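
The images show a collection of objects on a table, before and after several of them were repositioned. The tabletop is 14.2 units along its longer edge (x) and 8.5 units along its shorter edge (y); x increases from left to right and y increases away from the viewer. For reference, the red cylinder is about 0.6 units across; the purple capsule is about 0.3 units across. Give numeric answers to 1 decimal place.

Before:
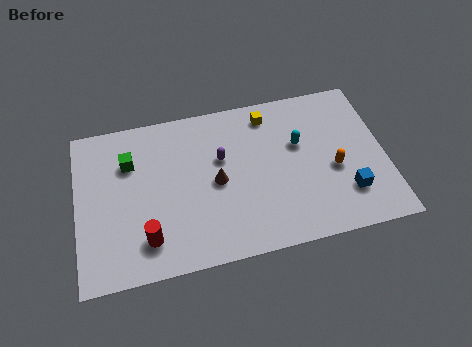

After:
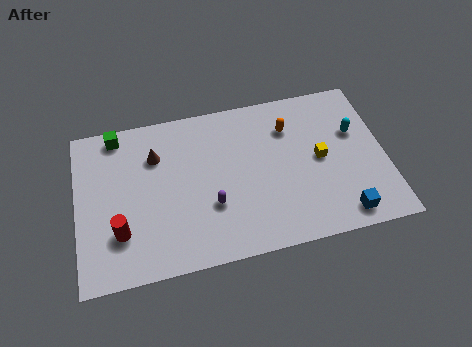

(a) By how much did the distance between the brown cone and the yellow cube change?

+3.7

Before: roughly 4.0 units apart; after: 7.7. That's 3.7 units further apart.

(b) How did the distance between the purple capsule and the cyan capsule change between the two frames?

+3.6

Before: roughly 3.6 units apart; after: 7.2. That's 3.6 units further apart.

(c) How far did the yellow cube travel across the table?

3.6

The yellow cube moved from about (9.0, 7.2) to (11.2, 4.3), a distance of √(2.2² + 2.9²) ≈ 3.6.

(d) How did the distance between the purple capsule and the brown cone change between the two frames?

+2.8

The distance was about 1.2 in the first image and 4.0 in the second, so they moved 2.8 units further apart.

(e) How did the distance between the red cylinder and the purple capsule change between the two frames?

-0.8

Before: roughly 5.0 units apart; after: 4.2. That's 0.8 units closer together.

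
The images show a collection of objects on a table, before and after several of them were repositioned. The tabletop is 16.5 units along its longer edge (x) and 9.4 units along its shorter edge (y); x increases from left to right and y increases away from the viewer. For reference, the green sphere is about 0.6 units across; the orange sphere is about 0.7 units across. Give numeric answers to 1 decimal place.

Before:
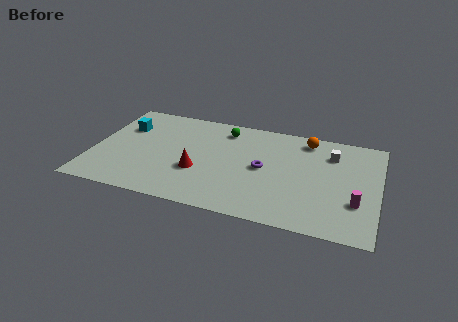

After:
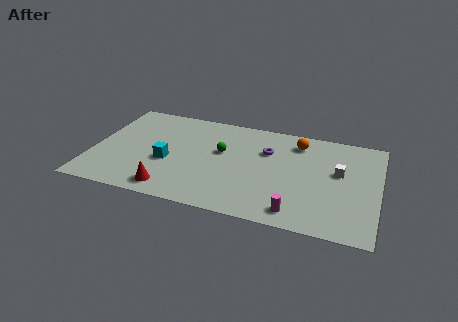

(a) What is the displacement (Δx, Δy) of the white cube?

(0.5, -1.6)

The white cube started near (13.7, 7.1) and ended near (14.2, 5.5).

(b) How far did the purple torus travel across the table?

1.7

The purple torus was near (9.9, 4.7) before and (10.0, 6.4) after, so it travelled √(0.1² + 1.7²) ≈ 1.7 units.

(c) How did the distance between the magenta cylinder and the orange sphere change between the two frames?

+0.4

Before: roughly 6.0 units apart; after: 6.4. That's 0.4 units further apart.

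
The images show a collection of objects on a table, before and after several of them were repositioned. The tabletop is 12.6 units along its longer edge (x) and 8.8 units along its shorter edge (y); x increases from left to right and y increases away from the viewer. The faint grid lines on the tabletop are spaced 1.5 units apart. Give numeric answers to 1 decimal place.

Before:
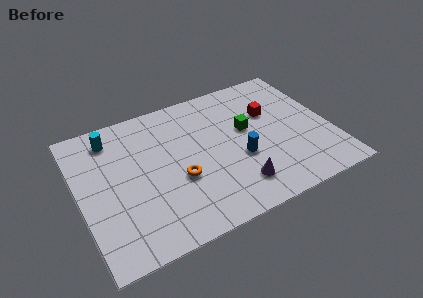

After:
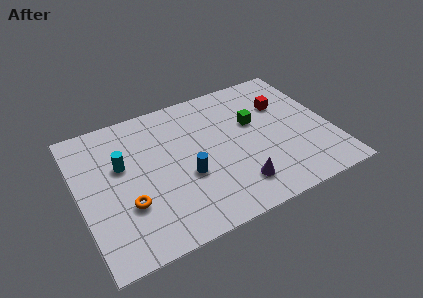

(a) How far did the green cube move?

0.5

From (8.5, 5.1) to (8.9, 5.4), the green cube covered √(0.4² + 0.3²) ≈ 0.5 units.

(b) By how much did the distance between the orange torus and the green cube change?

+3.1

Before: roughly 4.1 units apart; after: 7.2. That's 3.1 units further apart.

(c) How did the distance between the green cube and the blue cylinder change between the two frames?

+2.4

The distance was about 1.8 in the first image and 4.2 in the second, so they moved 2.4 units further apart.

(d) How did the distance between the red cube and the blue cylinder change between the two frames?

+2.9

Before: roughly 3.0 units apart; after: 5.9. That's 2.9 units further apart.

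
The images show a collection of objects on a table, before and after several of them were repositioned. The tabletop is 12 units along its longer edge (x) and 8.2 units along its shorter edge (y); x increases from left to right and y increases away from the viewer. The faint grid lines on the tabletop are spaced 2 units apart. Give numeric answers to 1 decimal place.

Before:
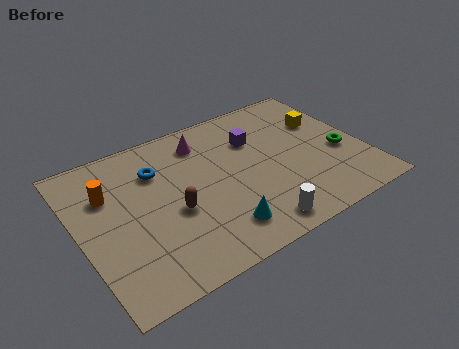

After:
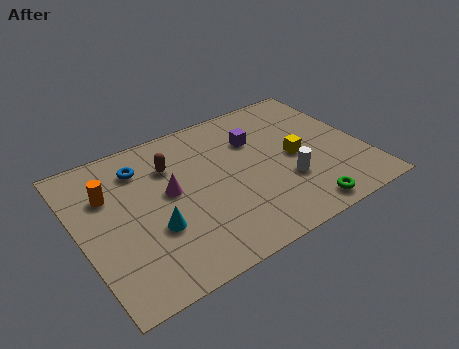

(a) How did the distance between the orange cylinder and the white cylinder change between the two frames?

+0.6

The distance was about 7.1 in the first image and 7.7 in the second, so they moved 0.6 units further apart.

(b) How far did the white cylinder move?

2.4

From (6.8, 1.0) to (8.5, 2.7), the white cylinder covered √(1.7² + 1.7²) ≈ 2.4 units.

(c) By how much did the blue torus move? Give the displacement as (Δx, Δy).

(-0.6, 0.5)

The blue torus was at about (3.5, 5.9) and moved to about (2.9, 6.4).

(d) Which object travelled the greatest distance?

the green torus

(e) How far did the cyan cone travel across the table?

2.8

The cyan cone was near (5.4, 1.6) before and (2.9, 2.9) after, so it travelled √(2.5² + 1.3²) ≈ 2.8 units.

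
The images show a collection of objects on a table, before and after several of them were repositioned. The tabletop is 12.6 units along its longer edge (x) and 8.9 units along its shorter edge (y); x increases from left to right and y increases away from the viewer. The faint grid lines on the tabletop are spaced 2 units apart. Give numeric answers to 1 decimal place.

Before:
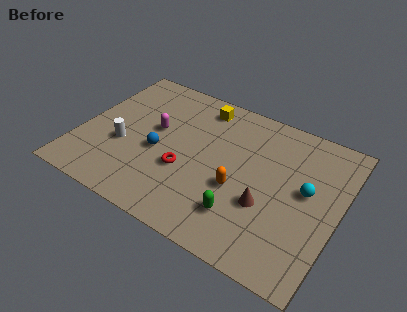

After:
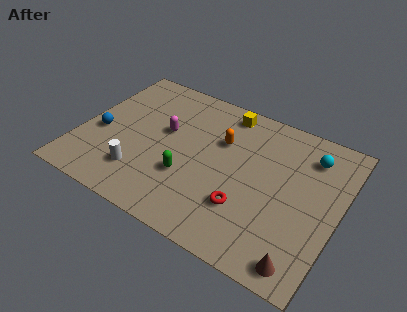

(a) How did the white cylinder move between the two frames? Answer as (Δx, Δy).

(1.1, -1.3)

The white cylinder started near (2.2, 3.4) and ended near (3.3, 2.1).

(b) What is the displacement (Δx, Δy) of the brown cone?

(2.1, -2.2)

The brown cone started near (9.3, 3.2) and ended near (11.4, 1.0).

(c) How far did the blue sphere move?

2.9

The blue sphere moved from about (3.9, 3.8) to (1.0, 3.7), a distance of √(2.9² + 0.1²) ≈ 2.9.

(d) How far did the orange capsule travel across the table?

2.7

The orange capsule moved from about (7.9, 3.5) to (6.7, 5.9), a distance of √(1.2² + 2.4²) ≈ 2.7.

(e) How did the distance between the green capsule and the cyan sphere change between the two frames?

+2.8

The distance was about 3.9 in the first image and 6.7 in the second, so they moved 2.8 units further apart.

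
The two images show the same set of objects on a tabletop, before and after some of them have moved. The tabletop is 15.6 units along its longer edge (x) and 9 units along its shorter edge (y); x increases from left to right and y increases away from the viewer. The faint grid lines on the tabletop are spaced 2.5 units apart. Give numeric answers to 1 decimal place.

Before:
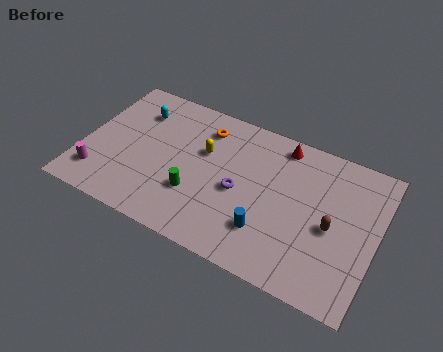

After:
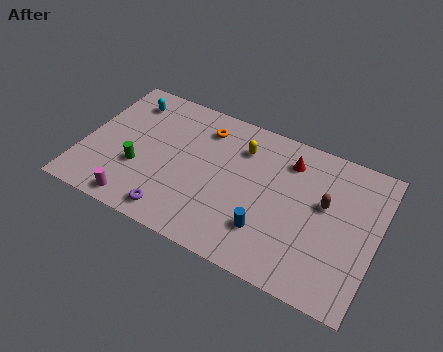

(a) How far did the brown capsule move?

1.3

The brown capsule was near (13.3, 4.1) before and (12.8, 5.3) after, so it travelled √(0.5² + 1.2²) ≈ 1.3 units.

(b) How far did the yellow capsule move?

2.2

The yellow capsule moved from about (6.3, 5.7) to (8.2, 6.8), a distance of √(1.9² + 1.1²) ≈ 2.2.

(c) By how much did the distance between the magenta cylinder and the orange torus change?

-0.5

Before: roughly 7.3 units apart; after: 6.8. That's 0.5 units closer together.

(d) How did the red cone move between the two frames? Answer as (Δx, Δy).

(0.5, -0.8)

From the two frames, the red cone sits at roughly (10.2, 7.9) before and (10.7, 7.1) after.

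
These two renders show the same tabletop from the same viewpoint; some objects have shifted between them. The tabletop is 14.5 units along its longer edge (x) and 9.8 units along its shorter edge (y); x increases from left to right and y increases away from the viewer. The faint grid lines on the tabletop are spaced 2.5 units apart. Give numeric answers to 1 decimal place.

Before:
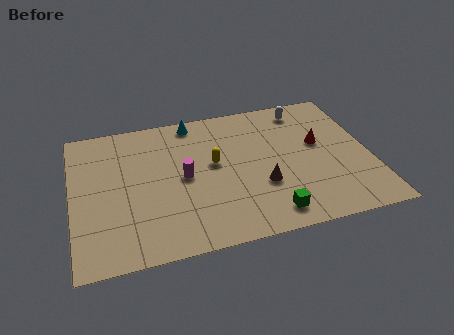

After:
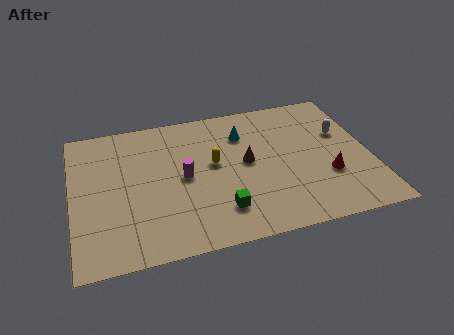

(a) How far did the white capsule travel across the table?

2.8

From (11.6, 8.4) to (13.3, 6.2), the white capsule covered √(1.7² + 2.2²) ≈ 2.8 units.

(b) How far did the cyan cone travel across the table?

2.8

From (6.1, 8.8) to (8.5, 7.3), the cyan cone covered √(2.4² + 1.5²) ≈ 2.8 units.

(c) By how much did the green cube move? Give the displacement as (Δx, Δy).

(-2.3, 0.8)

The green cube started near (9.3, 1.4) and ended near (7.0, 2.2).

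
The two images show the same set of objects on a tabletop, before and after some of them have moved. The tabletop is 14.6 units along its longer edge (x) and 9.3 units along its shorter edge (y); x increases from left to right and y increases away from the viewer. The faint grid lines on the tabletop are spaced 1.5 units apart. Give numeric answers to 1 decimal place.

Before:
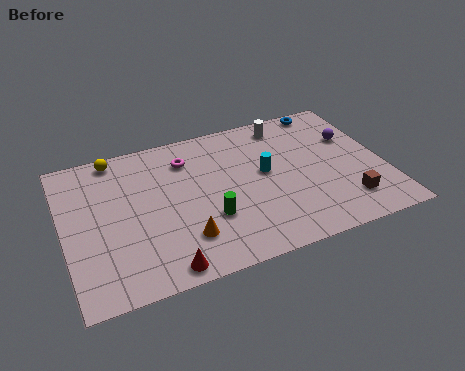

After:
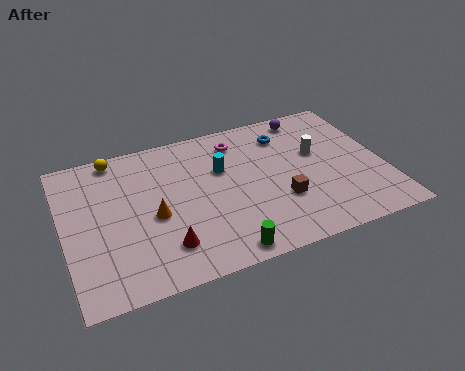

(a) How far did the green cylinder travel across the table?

2.2

The green cylinder was near (6.4, 3.1) before and (6.8, 0.9) after, so it travelled √(0.4² + 2.2²) ≈ 2.2 units.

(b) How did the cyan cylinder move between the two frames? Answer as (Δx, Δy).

(-1.9, 0.9)

The cyan cylinder was at about (9.2, 5.1) and moved to about (7.3, 6.0).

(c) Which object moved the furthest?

the brown cube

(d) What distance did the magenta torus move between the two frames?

2.4

The magenta torus moved from about (5.8, 7.2) to (8.2, 7.6), a distance of √(2.4² + 0.4²) ≈ 2.4.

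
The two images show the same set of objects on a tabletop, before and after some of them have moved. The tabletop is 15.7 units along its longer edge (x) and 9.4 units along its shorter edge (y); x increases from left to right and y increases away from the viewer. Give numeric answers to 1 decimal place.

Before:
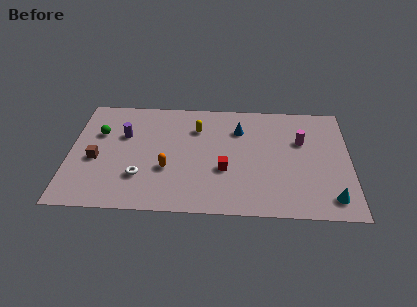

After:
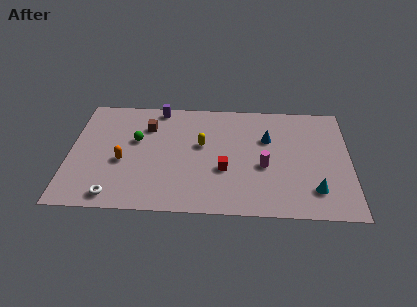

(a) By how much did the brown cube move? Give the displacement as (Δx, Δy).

(2.8, 2.9)

From the two frames, the brown cube sits at roughly (1.5, 4.0) before and (4.3, 6.9) after.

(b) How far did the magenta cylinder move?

3.0

From (13.0, 6.1) to (10.9, 3.9), the magenta cylinder covered √(2.1² + 2.2²) ≈ 3.0 units.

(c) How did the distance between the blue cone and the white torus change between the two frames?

+3.0

Before: roughly 6.9 units apart; after: 9.9. That's 3.0 units further apart.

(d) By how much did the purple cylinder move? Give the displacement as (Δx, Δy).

(1.9, 2.4)

The purple cylinder was at about (3.0, 6.1) and moved to about (4.9, 8.5).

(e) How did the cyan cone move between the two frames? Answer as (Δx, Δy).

(-0.9, 0.6)

The cyan cone was at about (14.6, 1.5) and moved to about (13.7, 2.1).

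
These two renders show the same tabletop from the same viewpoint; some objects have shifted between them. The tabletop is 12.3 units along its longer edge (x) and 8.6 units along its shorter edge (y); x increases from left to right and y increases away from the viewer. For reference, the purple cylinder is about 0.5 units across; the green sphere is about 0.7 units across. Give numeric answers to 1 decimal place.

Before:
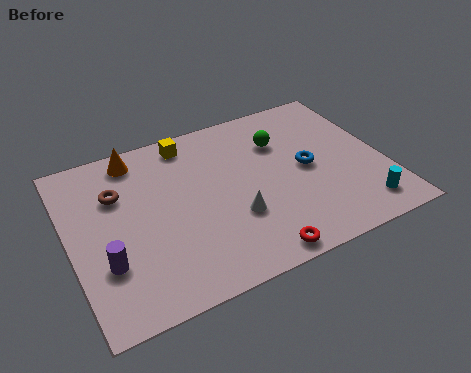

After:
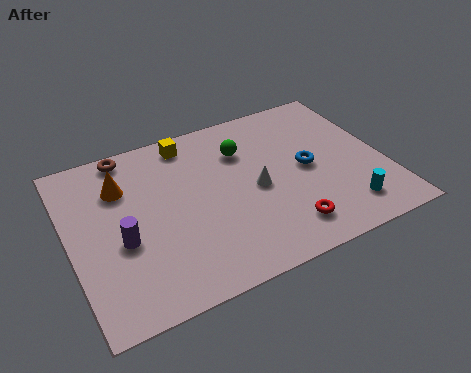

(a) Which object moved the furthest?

the brown torus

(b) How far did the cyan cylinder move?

0.6

The cyan cylinder moved from about (11.0, 1.4) to (10.4, 1.6), a distance of √(0.6² + 0.2²) ≈ 0.6.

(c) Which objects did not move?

the yellow cube and the blue torus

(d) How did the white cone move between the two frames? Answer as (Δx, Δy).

(1.0, 1.1)

From the two frames, the white cone sits at roughly (6.2, 2.9) before and (7.2, 4.0) after.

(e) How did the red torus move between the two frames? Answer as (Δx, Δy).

(1.3, 0.8)

The red torus started near (6.7, 0.8) and ended near (8.0, 1.6).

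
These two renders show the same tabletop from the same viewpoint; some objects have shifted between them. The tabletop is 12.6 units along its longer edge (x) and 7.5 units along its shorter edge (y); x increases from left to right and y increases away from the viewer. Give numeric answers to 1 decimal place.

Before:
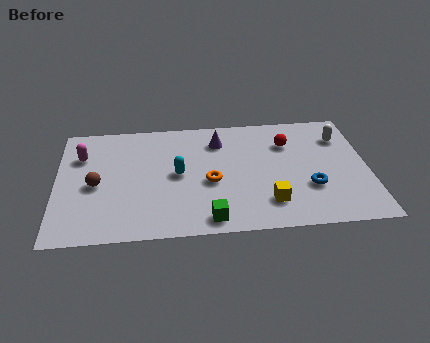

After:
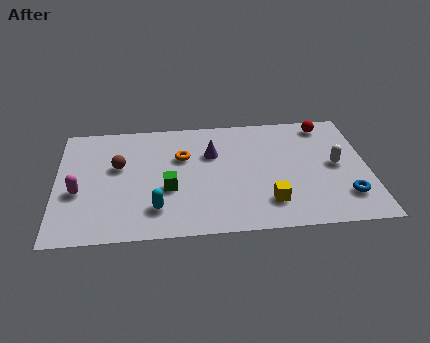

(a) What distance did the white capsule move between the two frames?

1.8

The white capsule was near (11.6, 5.6) before and (11.3, 3.8) after, so it travelled √(0.3² + 1.8²) ≈ 1.8 units.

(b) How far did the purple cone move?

0.9

From (6.6, 5.8) to (6.3, 5.0), the purple cone covered √(0.3² + 0.8²) ≈ 0.9 units.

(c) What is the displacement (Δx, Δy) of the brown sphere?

(0.9, 1.1)

The brown sphere started near (1.6, 3.4) and ended near (2.5, 4.5).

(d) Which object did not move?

the yellow cube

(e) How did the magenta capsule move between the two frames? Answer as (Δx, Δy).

(-0.1, -2.3)

The magenta capsule started near (1.0, 5.3) and ended near (0.9, 3.0).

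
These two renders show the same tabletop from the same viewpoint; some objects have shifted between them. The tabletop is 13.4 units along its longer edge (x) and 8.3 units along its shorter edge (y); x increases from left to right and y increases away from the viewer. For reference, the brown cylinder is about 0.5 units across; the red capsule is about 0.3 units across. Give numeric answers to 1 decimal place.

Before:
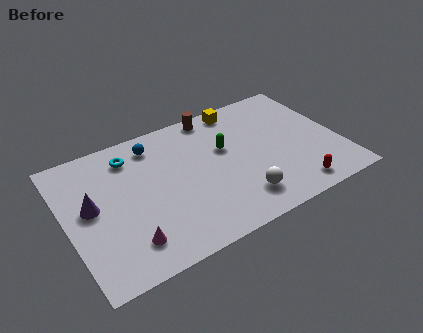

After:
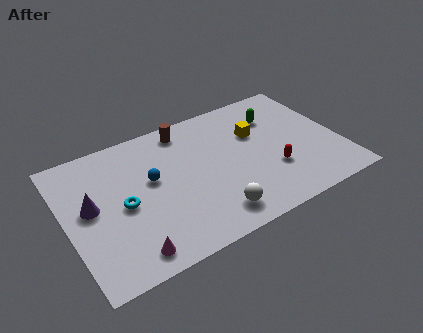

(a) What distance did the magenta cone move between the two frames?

0.6

The magenta cone moved from about (2.6, 1.7) to (2.6, 1.1), a distance of √(0.0² + 0.6²) ≈ 0.6.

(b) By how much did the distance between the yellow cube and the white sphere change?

-0.9

Before: roughly 5.8 units apart; after: 4.9. That's 0.9 units closer together.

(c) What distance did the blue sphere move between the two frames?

2.1

From (4.6, 6.9) to (4.2, 4.8), the blue sphere covered √(0.4² + 2.1²) ≈ 2.1 units.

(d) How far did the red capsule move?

1.8

The red capsule was near (10.7, 1.1) before and (9.9, 2.7) after, so it travelled √(0.8² + 1.6²) ≈ 1.8 units.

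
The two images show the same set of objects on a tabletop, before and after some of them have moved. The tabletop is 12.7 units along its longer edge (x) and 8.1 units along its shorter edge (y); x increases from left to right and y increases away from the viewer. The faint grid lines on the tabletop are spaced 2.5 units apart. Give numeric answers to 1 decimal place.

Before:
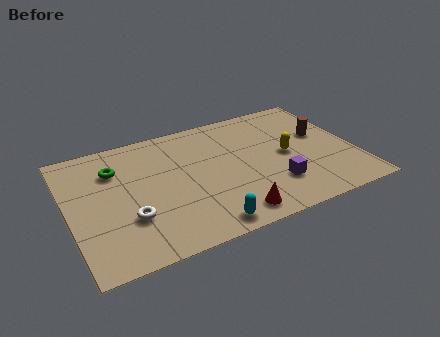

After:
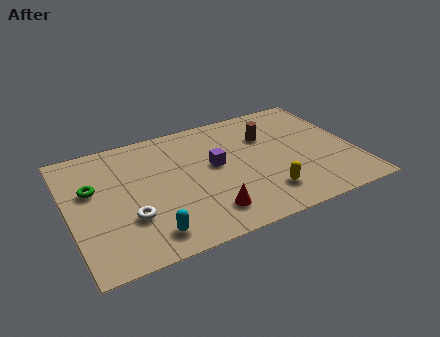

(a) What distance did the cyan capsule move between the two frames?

2.4

The cyan capsule moved from about (5.6, 0.9) to (3.2, 1.3), a distance of √(2.4² + 0.4²) ≈ 2.4.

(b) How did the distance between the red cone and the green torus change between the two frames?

-0.8

They were about 6.6 units apart before and 5.8 after — 0.8 units closer together.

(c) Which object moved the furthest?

the purple cube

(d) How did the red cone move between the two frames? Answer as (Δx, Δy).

(-1.0, 0.5)

The red cone was at about (6.8, 1.1) and moved to about (5.8, 1.6).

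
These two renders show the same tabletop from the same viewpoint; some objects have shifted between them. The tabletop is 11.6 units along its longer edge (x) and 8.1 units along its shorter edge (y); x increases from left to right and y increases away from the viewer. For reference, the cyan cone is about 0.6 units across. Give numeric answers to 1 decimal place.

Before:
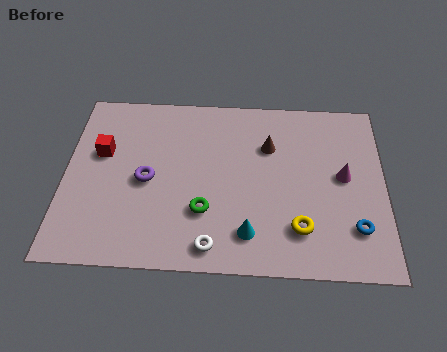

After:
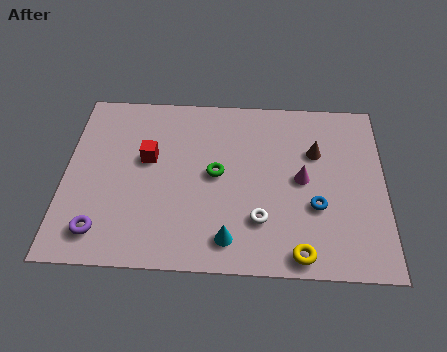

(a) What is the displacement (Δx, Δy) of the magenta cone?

(-1.5, -0.2)

The magenta cone was at about (10.1, 4.3) and moved to about (8.6, 4.1).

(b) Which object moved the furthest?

the purple torus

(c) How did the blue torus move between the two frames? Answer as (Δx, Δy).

(-1.4, 0.9)

The blue torus started near (10.5, 2.0) and ended near (9.1, 2.9).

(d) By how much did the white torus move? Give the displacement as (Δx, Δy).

(1.7, 1.2)

The white torus was at about (5.4, 1.0) and moved to about (7.1, 2.2).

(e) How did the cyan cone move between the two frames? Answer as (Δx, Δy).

(-0.7, -0.3)

From the two frames, the cyan cone sits at roughly (6.7, 1.6) before and (6.0, 1.3) after.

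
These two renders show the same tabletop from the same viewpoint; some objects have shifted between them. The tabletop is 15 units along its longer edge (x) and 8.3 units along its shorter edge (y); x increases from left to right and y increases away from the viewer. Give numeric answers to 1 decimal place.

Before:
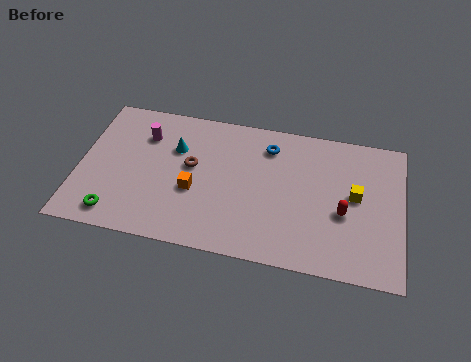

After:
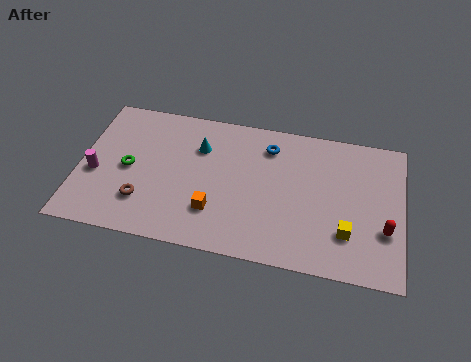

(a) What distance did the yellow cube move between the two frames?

2.2

The yellow cube moved from about (12.8, 4.5) to (12.5, 2.3), a distance of √(0.3² + 2.2²) ≈ 2.2.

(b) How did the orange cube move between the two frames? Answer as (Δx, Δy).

(1.0, -1.0)

The orange cube was at about (5.4, 3.3) and moved to about (6.4, 2.3).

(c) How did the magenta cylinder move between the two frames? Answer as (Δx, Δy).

(-2.1, -2.7)

The magenta cylinder was at about (2.9, 6.1) and moved to about (0.8, 3.4).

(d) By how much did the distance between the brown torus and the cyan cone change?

+3.2

They were about 1.2 units apart before and 4.4 after — 3.2 units further apart.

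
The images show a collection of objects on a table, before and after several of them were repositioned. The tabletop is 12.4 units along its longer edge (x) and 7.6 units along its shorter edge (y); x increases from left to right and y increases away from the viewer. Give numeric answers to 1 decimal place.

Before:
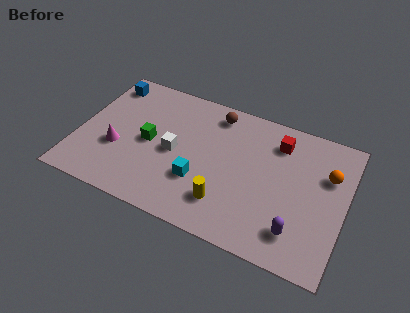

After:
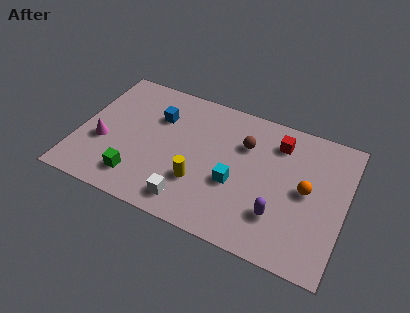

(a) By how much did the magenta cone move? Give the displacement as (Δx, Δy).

(-0.7, 0.1)

The magenta cone started near (1.9, 2.8) and ended near (1.2, 2.9).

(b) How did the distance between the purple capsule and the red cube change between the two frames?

-0.7

The distance was about 4.6 in the first image and 3.9 in the second, so they moved 0.7 units closer together.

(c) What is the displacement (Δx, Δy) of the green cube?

(-0.3, -2.2)

From the two frames, the green cube sits at roughly (3.3, 3.7) before and (3.0, 1.5) after.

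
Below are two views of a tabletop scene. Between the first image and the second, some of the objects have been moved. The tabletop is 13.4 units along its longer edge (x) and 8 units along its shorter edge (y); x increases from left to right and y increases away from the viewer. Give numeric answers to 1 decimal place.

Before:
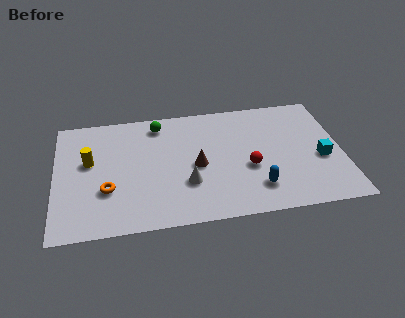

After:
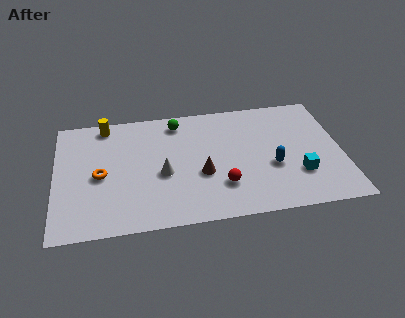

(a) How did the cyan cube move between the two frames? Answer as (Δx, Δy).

(-1.1, -0.9)

The cyan cube started near (12.4, 3.3) and ended near (11.3, 2.4).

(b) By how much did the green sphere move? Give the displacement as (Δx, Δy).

(0.9, 0.0)

From the two frames, the green sphere sits at roughly (4.9, 6.8) before and (5.8, 6.8) after.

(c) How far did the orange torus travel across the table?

1.0

The orange torus was near (2.4, 2.7) before and (2.1, 3.7) after, so it travelled √(0.3² + 1.0²) ≈ 1.0 units.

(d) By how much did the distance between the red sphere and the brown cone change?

-1.2

The distance was about 2.5 in the first image and 1.3 in the second, so they moved 1.2 units closer together.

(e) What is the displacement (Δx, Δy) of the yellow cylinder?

(0.8, 2.4)

The yellow cylinder started near (1.6, 4.7) and ended near (2.4, 7.1).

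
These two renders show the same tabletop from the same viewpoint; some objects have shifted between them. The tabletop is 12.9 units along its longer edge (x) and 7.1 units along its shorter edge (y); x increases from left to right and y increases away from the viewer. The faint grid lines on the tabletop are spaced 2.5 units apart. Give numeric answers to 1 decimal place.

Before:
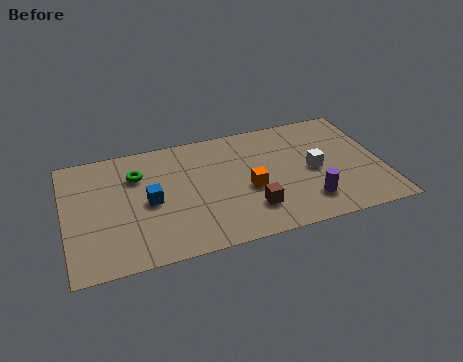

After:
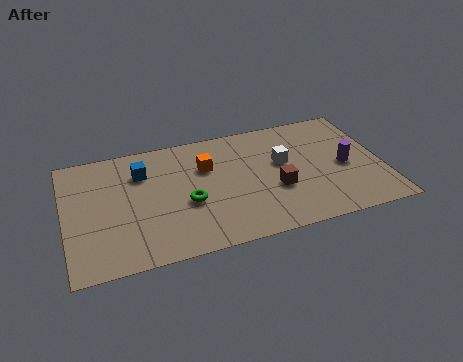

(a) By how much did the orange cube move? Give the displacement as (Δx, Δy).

(-1.6, 1.8)

From the two frames, the orange cube sits at roughly (7.4, 3.0) before and (5.8, 4.8) after.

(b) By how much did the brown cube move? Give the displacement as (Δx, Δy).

(1.1, 0.9)

The brown cube started near (7.4, 1.8) and ended near (8.5, 2.7).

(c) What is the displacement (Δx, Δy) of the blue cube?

(-0.2, 1.8)

The blue cube was at about (3.4, 3.4) and moved to about (3.2, 5.2).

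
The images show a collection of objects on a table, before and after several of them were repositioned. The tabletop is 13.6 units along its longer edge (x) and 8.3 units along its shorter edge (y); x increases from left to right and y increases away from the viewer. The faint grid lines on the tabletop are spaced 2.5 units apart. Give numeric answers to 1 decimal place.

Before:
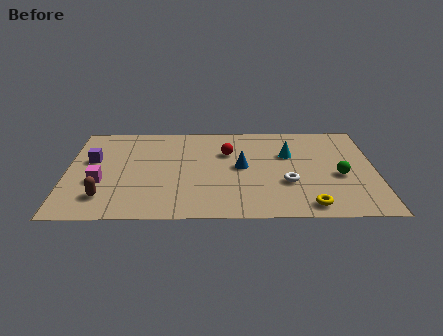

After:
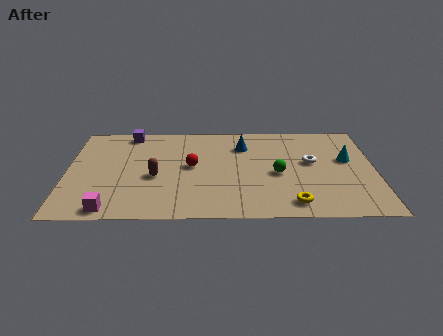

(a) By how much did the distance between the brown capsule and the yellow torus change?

-2.5

Before: roughly 8.9 units apart; after: 6.4. That's 2.5 units closer together.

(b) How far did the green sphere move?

2.7

The green sphere moved from about (12.0, 3.5) to (9.3, 3.7), a distance of √(2.7² + 0.2²) ≈ 2.7.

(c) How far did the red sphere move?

2.0

The red sphere was near (7.1, 5.6) before and (5.5, 4.4) after, so it travelled √(1.6² + 1.2²) ≈ 2.0 units.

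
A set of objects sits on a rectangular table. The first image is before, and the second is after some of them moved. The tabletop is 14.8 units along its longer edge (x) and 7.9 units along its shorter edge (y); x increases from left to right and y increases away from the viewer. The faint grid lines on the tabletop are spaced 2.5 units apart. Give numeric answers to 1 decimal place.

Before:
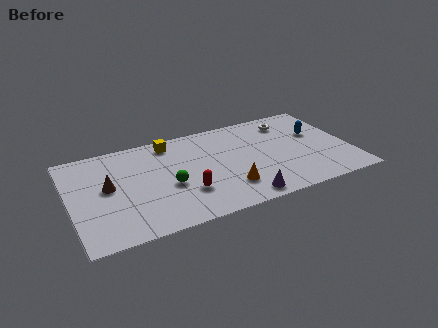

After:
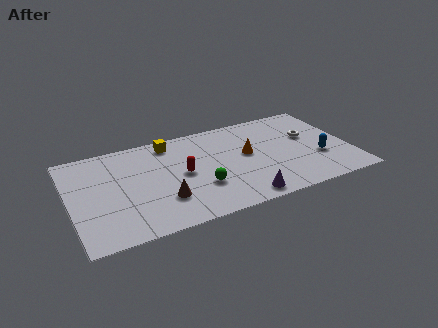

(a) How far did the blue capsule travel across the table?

2.1

From (13.2, 4.9) to (13.1, 2.8), the blue capsule covered √(0.1² + 2.1²) ≈ 2.1 units.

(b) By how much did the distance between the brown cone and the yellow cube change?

+0.3

Before: roughly 4.3 units apart; after: 4.6. That's 0.3 units further apart.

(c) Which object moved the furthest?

the brown cone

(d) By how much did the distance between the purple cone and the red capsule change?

+1.0

They were about 3.2 units apart before and 4.2 after — 1.0 units further apart.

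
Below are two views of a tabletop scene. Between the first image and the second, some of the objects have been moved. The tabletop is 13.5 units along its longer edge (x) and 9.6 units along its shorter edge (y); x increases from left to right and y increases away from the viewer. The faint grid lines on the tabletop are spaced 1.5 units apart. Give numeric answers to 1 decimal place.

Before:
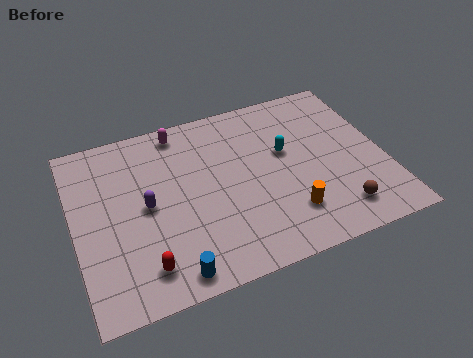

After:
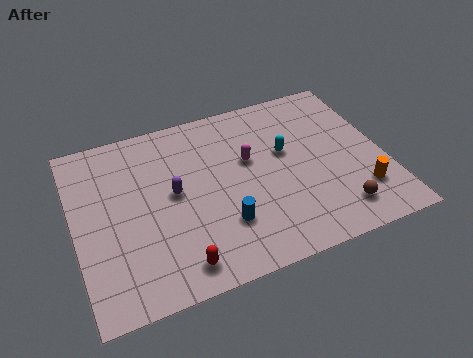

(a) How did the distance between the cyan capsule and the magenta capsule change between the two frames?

-3.6

They were about 5.2 units apart before and 1.6 after — 3.6 units closer together.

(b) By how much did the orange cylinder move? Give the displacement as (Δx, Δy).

(3.2, 0.1)

The orange cylinder was at about (9.0, 2.3) and moved to about (12.2, 2.4).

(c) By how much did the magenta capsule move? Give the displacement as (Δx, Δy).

(2.8, -2.7)

The magenta capsule was at about (4.9, 8.5) and moved to about (7.7, 5.8).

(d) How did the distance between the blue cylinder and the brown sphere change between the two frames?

-2.3

They were about 7.3 units apart before and 5.0 after — 2.3 units closer together.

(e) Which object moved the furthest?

the magenta capsule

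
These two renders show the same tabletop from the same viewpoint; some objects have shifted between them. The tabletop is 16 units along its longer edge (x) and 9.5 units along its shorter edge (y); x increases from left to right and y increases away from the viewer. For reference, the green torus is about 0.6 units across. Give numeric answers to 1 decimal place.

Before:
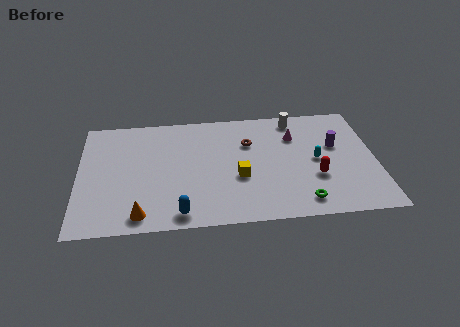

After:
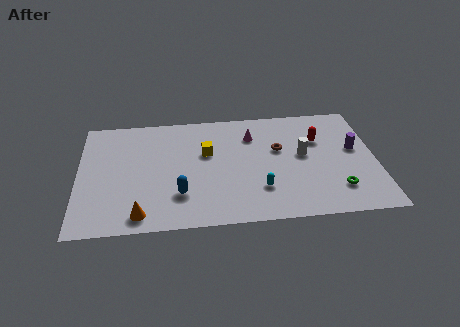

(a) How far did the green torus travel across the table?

2.1

The green torus moved from about (11.9, 1.4) to (13.8, 2.2), a distance of √(1.9² + 0.8²) ≈ 2.1.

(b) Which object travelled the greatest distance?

the cyan capsule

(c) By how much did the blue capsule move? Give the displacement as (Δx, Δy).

(0.0, 1.5)

The blue capsule was at about (5.4, 1.1) and moved to about (5.4, 2.6).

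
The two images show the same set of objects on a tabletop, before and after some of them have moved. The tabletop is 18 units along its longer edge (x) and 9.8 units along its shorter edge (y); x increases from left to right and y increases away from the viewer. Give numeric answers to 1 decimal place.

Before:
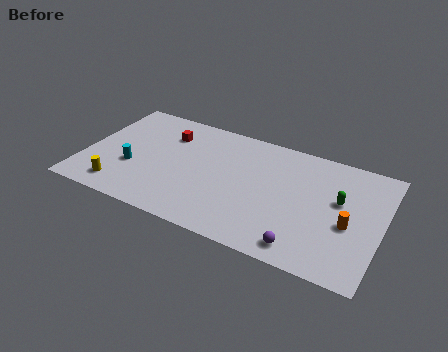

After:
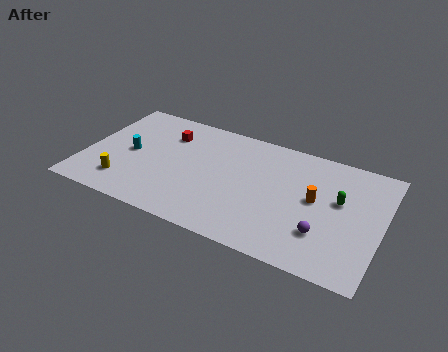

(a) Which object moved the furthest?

the orange cylinder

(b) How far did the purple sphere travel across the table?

1.8

From (13.7, 1.3) to (14.7, 2.8), the purple sphere covered √(1.0² + 1.5²) ≈ 1.8 units.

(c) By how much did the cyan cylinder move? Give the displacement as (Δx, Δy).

(-0.3, 1.2)

From the two frames, the cyan cylinder sits at roughly (3.0, 3.6) before and (2.7, 4.8) after.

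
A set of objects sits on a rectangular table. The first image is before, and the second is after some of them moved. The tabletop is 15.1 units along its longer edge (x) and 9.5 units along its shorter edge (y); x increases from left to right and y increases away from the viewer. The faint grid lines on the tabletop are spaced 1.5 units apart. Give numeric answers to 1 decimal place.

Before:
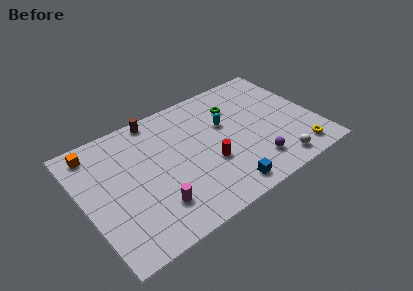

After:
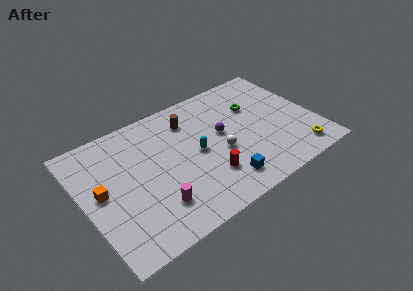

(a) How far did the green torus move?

1.3

The green torus was near (10.3, 7.0) before and (11.5, 6.4) after, so it travelled √(1.2² + 0.6²) ≈ 1.3 units.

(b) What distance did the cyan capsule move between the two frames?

2.4

From (9.4, 5.9) to (7.3, 4.7), the cyan capsule covered √(2.1² + 1.2²) ≈ 2.4 units.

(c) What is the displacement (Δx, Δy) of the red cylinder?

(-0.3, -0.9)

The red cylinder started near (7.9, 3.5) and ended near (7.6, 2.6).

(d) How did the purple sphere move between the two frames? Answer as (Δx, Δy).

(-1.5, 3.3)

From the two frames, the purple sphere sits at roughly (10.6, 2.0) before and (9.1, 5.3) after.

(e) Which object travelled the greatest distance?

the white sphere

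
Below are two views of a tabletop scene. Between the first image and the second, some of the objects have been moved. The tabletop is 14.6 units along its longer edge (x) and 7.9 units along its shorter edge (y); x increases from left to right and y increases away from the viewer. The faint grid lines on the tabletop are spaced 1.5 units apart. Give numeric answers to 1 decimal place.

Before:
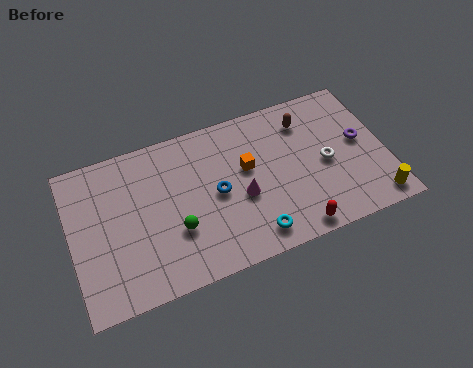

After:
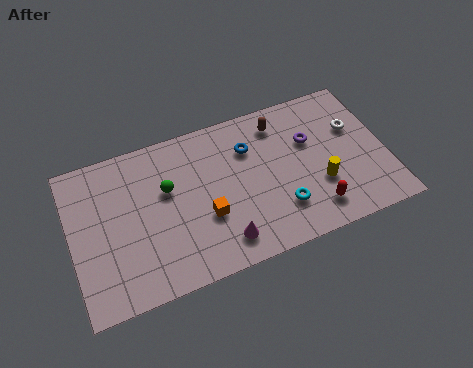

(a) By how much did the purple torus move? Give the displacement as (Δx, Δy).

(-2.3, 0.8)

The purple torus started near (13.5, 4.3) and ended near (11.2, 5.1).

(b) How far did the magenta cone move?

2.2

The magenta cone was near (7.8, 3.3) before and (6.7, 1.4) after, so it travelled √(1.1² + 1.9²) ≈ 2.2 units.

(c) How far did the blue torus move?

2.5

From (6.7, 3.9) to (8.4, 5.7), the blue torus covered √(1.7² + 1.8²) ≈ 2.5 units.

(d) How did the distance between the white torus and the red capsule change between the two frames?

+0.9

The distance was about 3.4 in the first image and 4.3 in the second, so they moved 0.9 units further apart.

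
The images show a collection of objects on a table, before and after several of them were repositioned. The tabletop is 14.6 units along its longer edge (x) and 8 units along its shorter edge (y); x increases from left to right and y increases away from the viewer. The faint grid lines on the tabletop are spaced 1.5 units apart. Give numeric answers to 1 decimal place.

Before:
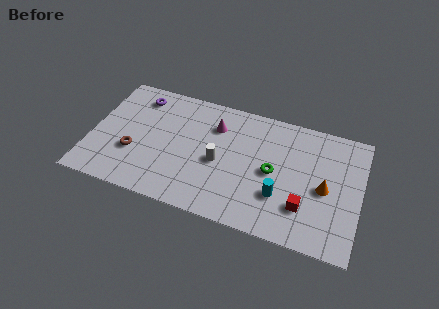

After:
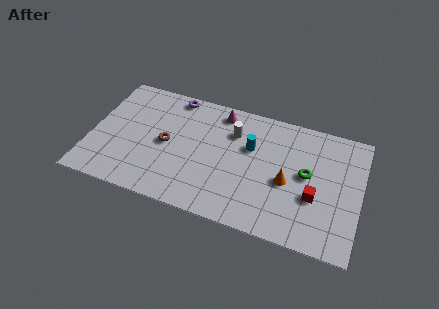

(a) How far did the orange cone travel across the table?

2.0

The orange cone was near (12.7, 3.7) before and (10.7, 3.5) after, so it travelled √(2.0² + 0.2²) ≈ 2.0 units.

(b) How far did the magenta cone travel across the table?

1.0

The magenta cone was near (6.6, 5.9) before and (6.8, 6.9) after, so it travelled √(0.2² + 1.0²) ≈ 1.0 units.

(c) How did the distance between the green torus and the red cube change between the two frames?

-1.1

They were about 2.5 units apart before and 1.4 after — 1.1 units closer together.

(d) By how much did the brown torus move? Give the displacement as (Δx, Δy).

(1.7, 1.1)

The brown torus was at about (2.4, 2.8) and moved to about (4.1, 3.9).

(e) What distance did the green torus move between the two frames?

1.8

The green torus was near (9.9, 3.9) before and (11.7, 4.3) after, so it travelled √(1.8² + 0.4²) ≈ 1.8 units.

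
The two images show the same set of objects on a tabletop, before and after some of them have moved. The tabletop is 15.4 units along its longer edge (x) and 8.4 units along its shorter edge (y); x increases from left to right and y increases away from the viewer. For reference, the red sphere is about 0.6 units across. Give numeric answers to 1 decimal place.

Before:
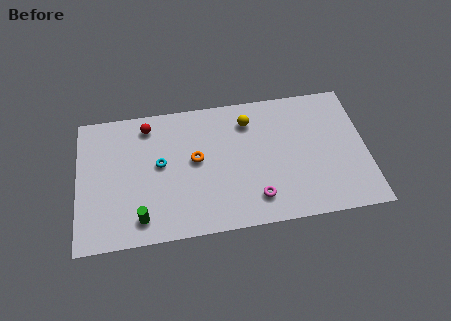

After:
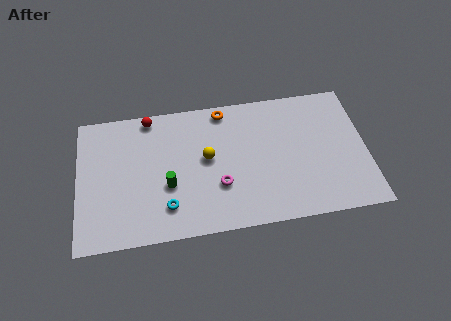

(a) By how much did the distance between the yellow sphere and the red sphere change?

-1.2

The distance was about 5.4 in the first image and 4.2 in the second, so they moved 1.2 units closer together.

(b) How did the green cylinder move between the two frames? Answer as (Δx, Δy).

(1.5, 1.8)

The green cylinder started near (3.3, 1.4) and ended near (4.8, 3.2).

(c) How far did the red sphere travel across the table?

0.5

The red sphere moved from about (3.8, 7.1) to (3.9, 7.6), a distance of √(0.1² + 0.5²) ≈ 0.5.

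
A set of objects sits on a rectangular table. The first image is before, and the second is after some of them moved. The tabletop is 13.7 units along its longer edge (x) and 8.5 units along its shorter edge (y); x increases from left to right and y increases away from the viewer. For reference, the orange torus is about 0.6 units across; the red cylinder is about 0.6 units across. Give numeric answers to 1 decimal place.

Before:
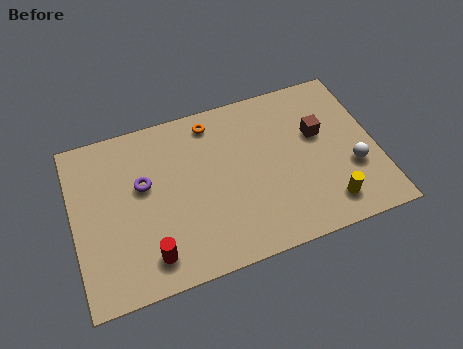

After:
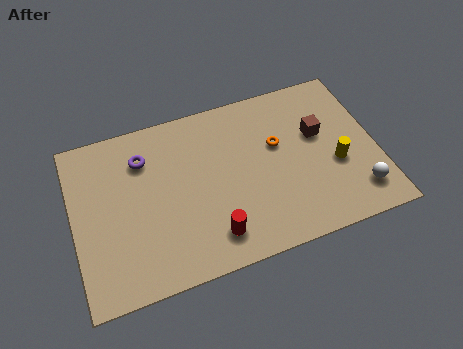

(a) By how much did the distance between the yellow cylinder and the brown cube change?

-1.8

They were about 3.7 units apart before and 1.9 after — 1.8 units closer together.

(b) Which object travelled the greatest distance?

the orange torus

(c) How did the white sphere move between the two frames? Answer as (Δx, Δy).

(0.1, -1.3)

The white sphere started near (12.5, 3.0) and ended near (12.6, 1.7).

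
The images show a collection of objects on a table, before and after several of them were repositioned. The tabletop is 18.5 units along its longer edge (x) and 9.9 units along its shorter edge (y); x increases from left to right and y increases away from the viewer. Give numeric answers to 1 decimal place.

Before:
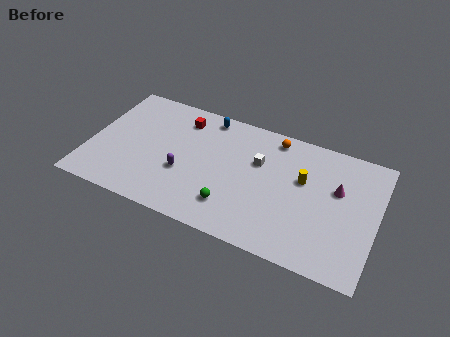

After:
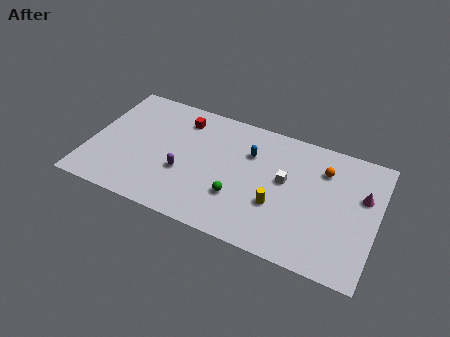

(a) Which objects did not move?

the red cube and the purple capsule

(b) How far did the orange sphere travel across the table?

3.5

The orange sphere moved from about (11.6, 8.7) to (14.9, 7.4), a distance of √(3.3² + 1.3²) ≈ 3.5.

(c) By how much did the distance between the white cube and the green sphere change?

-0.5

The distance was about 4.3 in the first image and 3.8 in the second, so they moved 0.5 units closer together.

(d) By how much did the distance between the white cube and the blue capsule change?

-1.6

The distance was about 4.3 in the first image and 2.7 in the second, so they moved 1.6 units closer together.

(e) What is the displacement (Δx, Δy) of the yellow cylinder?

(-1.4, -2.6)

From the two frames, the yellow cylinder sits at roughly (13.7, 6.1) before and (12.3, 3.5) after.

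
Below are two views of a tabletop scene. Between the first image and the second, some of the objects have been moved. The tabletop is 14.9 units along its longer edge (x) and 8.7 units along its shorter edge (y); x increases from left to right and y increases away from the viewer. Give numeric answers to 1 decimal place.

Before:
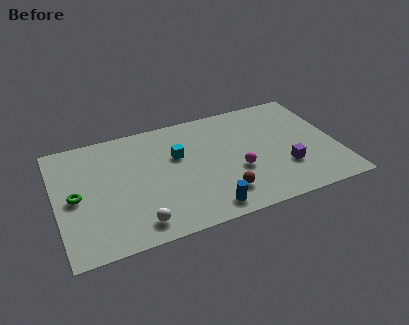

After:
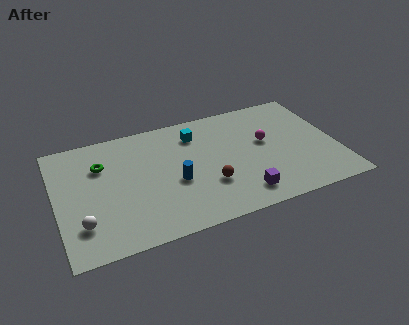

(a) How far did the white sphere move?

2.9

The white sphere moved from about (4.0, 1.3) to (1.2, 2.2), a distance of √(2.8² + 0.9²) ≈ 2.9.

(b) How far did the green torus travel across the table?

2.4

From (1.0, 4.2) to (2.5, 6.1), the green torus covered √(1.5² + 1.9²) ≈ 2.4 units.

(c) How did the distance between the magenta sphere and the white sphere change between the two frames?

+4.5

They were about 5.9 units apart before and 10.4 after — 4.5 units further apart.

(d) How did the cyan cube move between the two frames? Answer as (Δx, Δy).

(1.1, 1.3)

The cyan cube started near (6.5, 5.5) and ended near (7.6, 6.8).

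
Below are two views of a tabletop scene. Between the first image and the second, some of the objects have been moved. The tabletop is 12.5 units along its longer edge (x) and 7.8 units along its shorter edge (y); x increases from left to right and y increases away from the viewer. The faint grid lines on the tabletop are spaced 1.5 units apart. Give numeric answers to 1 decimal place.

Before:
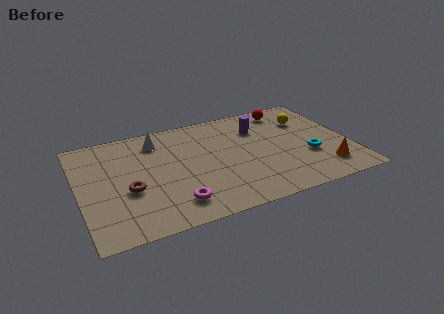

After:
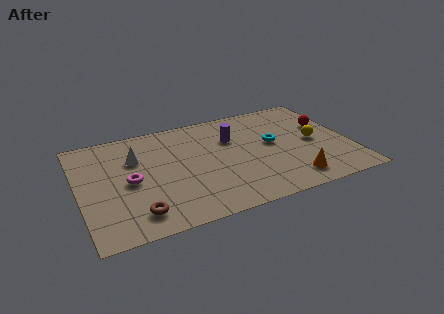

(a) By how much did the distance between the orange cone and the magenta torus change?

+0.6

They were about 7.0 units apart before and 7.6 after — 0.6 units further apart.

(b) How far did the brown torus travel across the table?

1.7

From (2.2, 3.1) to (2.4, 1.4), the brown torus covered √(0.2² + 1.7²) ≈ 1.7 units.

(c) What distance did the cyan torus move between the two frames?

2.1

The cyan torus was near (10.5, 2.8) before and (9.0, 4.3) after, so it travelled √(1.5² + 1.5²) ≈ 2.1 units.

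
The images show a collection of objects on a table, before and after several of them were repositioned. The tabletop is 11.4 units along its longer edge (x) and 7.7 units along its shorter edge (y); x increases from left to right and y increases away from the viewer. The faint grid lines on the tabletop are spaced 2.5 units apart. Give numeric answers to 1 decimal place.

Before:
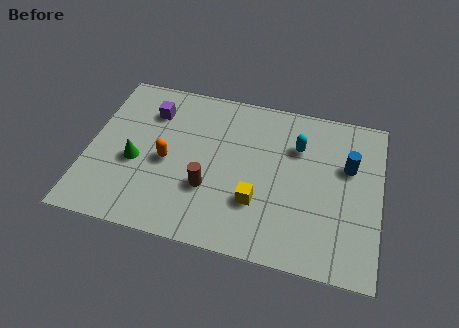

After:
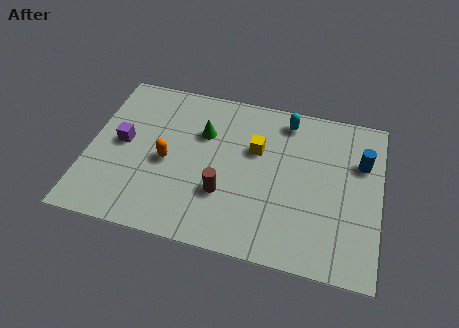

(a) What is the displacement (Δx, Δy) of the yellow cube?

(-0.2, 2.5)

The yellow cube was at about (6.7, 2.4) and moved to about (6.5, 4.9).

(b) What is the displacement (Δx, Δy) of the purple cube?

(-1.0, -1.8)

The purple cube started near (2.3, 5.8) and ended near (1.3, 4.0).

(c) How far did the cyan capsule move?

1.3

The cyan capsule moved from about (8.1, 5.4) to (7.6, 6.6), a distance of √(0.5² + 1.2²) ≈ 1.3.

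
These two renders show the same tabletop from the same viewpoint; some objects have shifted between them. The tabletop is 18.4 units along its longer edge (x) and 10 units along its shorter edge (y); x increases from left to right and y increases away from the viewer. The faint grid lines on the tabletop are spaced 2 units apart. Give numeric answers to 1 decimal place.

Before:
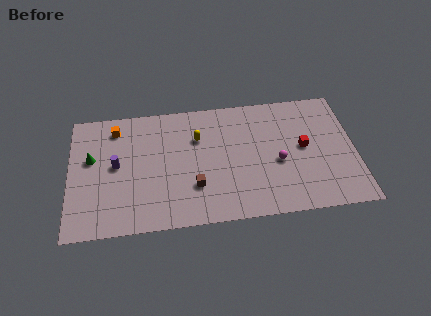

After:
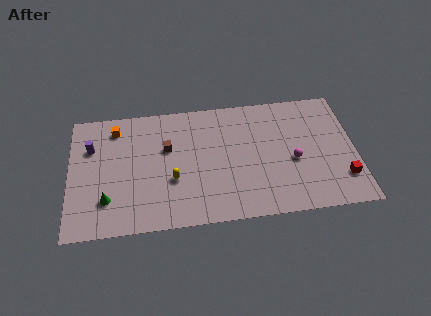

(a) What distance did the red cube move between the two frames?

3.7

From (15.1, 5.3) to (17.5, 2.5), the red cube covered √(2.4² + 2.8²) ≈ 3.7 units.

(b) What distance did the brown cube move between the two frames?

3.7

The brown cube moved from about (8.0, 3.0) to (6.3, 6.3), a distance of √(1.7² + 3.3²) ≈ 3.7.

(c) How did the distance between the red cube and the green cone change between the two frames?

+1.4

Before: roughly 13.7 units apart; after: 15.1. That's 1.4 units further apart.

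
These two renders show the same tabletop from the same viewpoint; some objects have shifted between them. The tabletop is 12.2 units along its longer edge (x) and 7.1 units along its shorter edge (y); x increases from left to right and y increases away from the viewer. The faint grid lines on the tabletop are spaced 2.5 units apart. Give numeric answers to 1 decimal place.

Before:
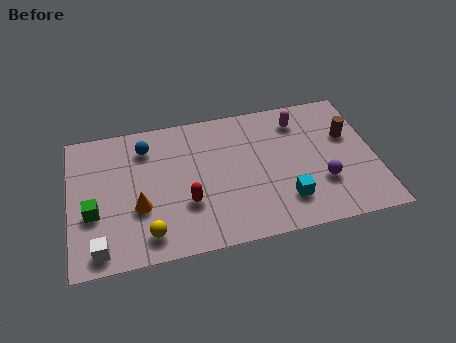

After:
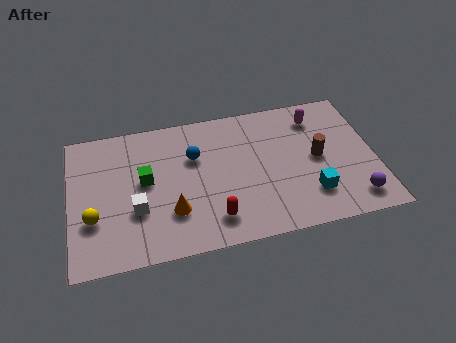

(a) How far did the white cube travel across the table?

2.2

From (1.1, 0.9) to (2.6, 2.5), the white cube covered √(1.5² + 1.6²) ≈ 2.2 units.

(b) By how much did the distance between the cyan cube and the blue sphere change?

-1.3

The distance was about 6.7 in the first image and 5.4 in the second, so they moved 1.3 units closer together.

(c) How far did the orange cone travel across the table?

1.4

From (2.7, 2.6) to (4.0, 2.1), the orange cone covered √(1.3² + 0.5²) ≈ 1.4 units.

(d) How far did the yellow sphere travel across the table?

2.4

From (3.0, 1.2) to (0.9, 2.4), the yellow sphere covered √(2.1² + 1.2²) ≈ 2.4 units.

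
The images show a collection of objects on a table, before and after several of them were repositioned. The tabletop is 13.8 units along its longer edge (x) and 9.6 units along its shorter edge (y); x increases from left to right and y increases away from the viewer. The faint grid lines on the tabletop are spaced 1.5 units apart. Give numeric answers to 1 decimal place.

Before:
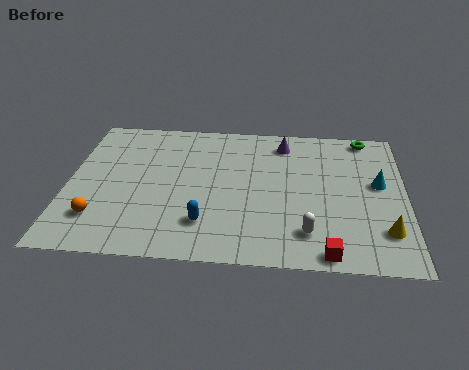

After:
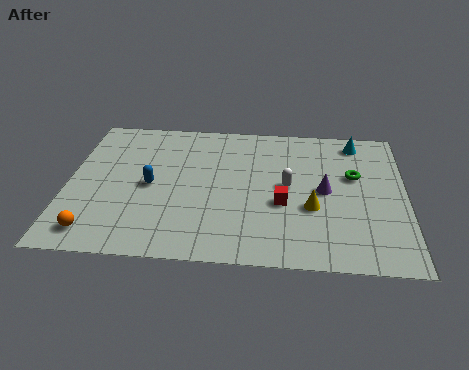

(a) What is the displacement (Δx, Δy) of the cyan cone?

(-0.9, 2.9)

From the two frames, the cyan cone sits at roughly (12.7, 5.4) before and (11.8, 8.3) after.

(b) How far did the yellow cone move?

3.2

The yellow cone moved from about (12.9, 2.3) to (10.0, 3.6), a distance of √(2.9² + 1.3²) ≈ 3.2.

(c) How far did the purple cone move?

3.6

From (8.8, 8.0) to (10.5, 4.8), the purple cone covered √(1.7² + 3.2²) ≈ 3.6 units.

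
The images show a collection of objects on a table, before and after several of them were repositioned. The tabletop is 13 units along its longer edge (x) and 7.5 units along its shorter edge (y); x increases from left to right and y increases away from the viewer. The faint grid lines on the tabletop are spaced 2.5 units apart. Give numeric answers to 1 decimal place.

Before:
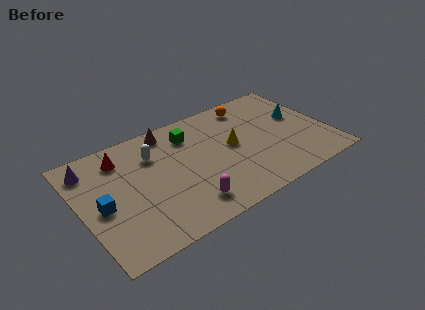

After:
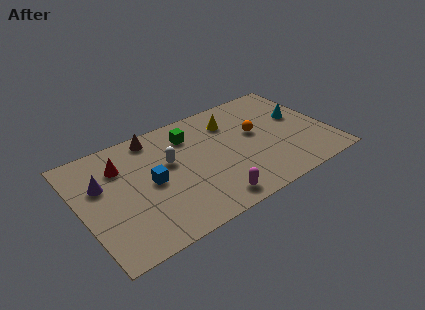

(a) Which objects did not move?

the green cube and the cyan cone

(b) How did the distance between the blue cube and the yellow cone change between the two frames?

-2.0

They were about 7.0 units apart before and 5.0 after — 2.0 units closer together.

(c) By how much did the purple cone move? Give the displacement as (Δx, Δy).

(0.4, -1.3)

From the two frames, the purple cone sits at roughly (0.8, 6.1) before and (1.2, 4.8) after.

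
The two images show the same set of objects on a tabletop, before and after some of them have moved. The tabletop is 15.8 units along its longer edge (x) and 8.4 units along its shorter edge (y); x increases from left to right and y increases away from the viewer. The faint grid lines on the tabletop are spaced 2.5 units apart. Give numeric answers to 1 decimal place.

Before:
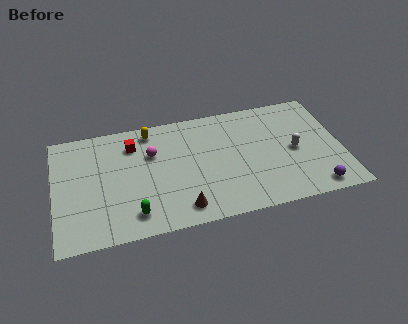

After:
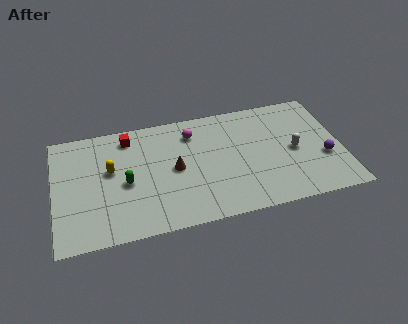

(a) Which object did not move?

the white capsule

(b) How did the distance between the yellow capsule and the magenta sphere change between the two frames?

+3.2

They were about 1.7 units apart before and 4.9 after — 3.2 units further apart.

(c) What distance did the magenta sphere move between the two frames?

2.5

From (5.4, 5.6) to (7.7, 6.6), the magenta sphere covered √(2.3² + 1.0²) ≈ 2.5 units.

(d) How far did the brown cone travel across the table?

2.9

The brown cone was near (6.8, 1.3) before and (6.6, 4.2) after, so it travelled √(0.2² + 2.9²) ≈ 2.9 units.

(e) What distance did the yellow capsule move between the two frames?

3.3

The yellow capsule moved from about (5.4, 7.3) to (3.1, 4.9), a distance of √(2.3² + 2.4²) ≈ 3.3.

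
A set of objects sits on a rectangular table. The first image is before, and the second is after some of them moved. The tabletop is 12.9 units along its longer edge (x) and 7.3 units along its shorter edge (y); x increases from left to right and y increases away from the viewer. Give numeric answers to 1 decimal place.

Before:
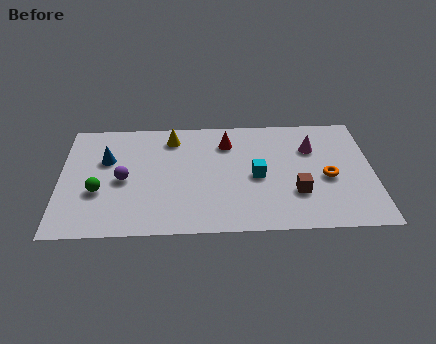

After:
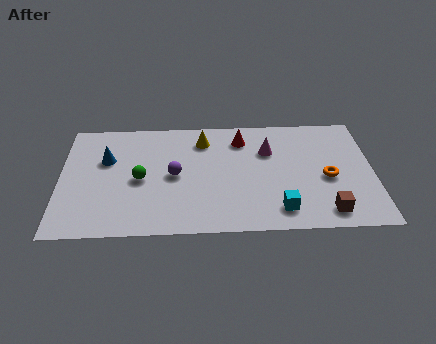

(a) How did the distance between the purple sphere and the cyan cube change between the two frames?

-0.6

They were about 5.5 units apart before and 4.9 after — 0.6 units closer together.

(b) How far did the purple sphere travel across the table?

2.1

The purple sphere moved from about (2.6, 3.4) to (4.7, 3.6), a distance of √(2.1² + 0.2²) ≈ 2.1.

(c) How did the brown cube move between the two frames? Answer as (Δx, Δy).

(1.2, -1.2)

From the two frames, the brown cube sits at roughly (9.7, 2.3) before and (10.9, 1.1) after.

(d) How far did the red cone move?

0.6

The red cone moved from about (6.9, 5.6) to (7.5, 5.8), a distance of √(0.6² + 0.2²) ≈ 0.6.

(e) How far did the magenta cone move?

1.8

The magenta cone was near (10.4, 5.1) before and (8.6, 5.0) after, so it travelled √(1.8² + 0.1²) ≈ 1.8 units.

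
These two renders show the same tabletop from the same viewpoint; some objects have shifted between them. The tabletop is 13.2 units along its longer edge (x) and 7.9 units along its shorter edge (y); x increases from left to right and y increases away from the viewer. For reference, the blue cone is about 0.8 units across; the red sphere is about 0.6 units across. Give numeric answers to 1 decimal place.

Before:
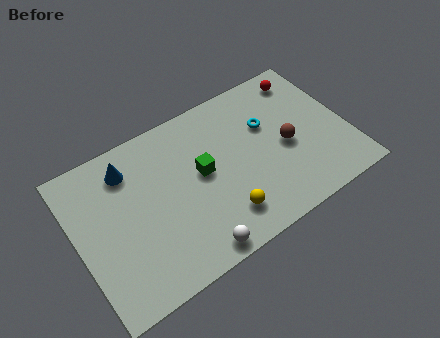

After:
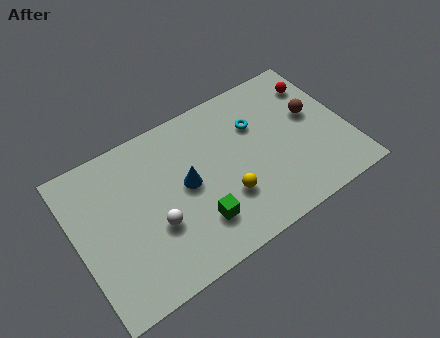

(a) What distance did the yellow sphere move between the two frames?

0.9

From (6.7, 1.7) to (7.0, 2.5), the yellow sphere covered √(0.3² + 0.8²) ≈ 0.9 units.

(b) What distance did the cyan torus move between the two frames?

0.6

The cyan torus moved from about (9.5, 5.1) to (9.0, 5.4), a distance of √(0.5² + 0.3²) ≈ 0.6.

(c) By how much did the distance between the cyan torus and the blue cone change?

-2.9

They were about 6.8 units apart before and 3.9 after — 2.9 units closer together.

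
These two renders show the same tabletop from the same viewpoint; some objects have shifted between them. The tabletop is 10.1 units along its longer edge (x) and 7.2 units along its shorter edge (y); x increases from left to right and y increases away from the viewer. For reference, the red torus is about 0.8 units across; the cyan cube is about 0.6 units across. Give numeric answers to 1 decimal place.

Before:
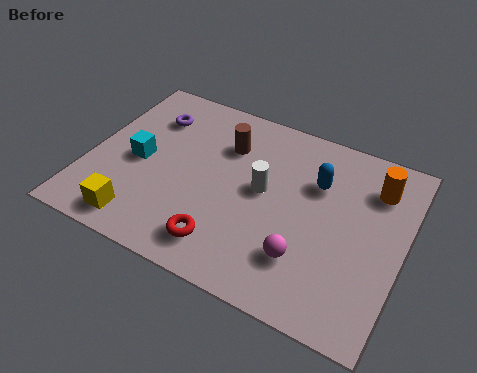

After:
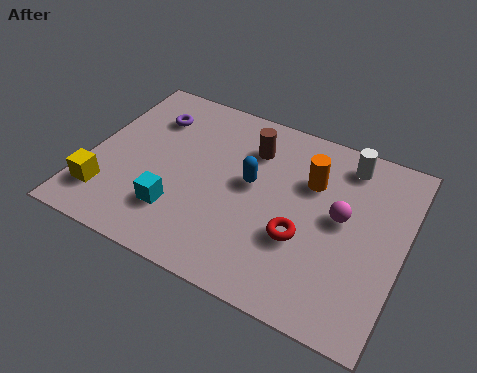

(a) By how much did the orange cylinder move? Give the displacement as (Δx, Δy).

(-2.0, -0.6)

From the two frames, the orange cylinder sits at roughly (9.0, 5.5) before and (7.0, 4.9) after.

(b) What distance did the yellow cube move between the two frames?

1.3

From (2.0, 1.0) to (0.8, 1.6), the yellow cube covered √(1.2² + 0.6²) ≈ 1.3 units.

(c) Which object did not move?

the purple torus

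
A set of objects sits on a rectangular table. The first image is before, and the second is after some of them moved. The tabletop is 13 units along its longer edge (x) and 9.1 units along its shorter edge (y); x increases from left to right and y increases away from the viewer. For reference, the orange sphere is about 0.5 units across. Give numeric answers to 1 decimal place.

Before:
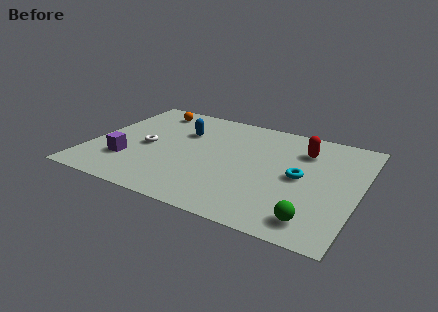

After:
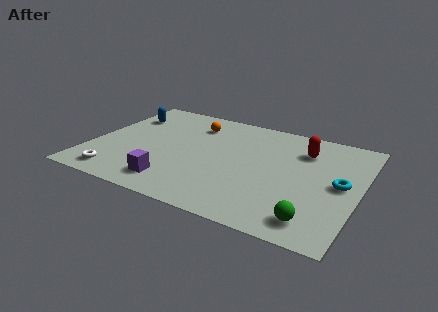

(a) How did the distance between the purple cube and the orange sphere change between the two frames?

+0.4

The distance was about 5.1 in the first image and 5.5 in the second, so they moved 0.4 units further apart.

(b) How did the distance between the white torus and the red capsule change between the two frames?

+2.3

They were about 7.8 units apart before and 10.1 after — 2.3 units further apart.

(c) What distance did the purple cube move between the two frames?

2.6

The purple cube was near (2.0, 2.6) before and (4.4, 1.6) after, so it travelled √(2.4² + 1.0²) ≈ 2.6 units.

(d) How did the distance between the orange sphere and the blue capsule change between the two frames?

+1.0

Before: roughly 2.4 units apart; after: 3.4. That's 1.0 units further apart.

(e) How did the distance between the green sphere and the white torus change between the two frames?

+0.6

The distance was about 8.9 in the first image and 9.5 in the second, so they moved 0.6 units further apart.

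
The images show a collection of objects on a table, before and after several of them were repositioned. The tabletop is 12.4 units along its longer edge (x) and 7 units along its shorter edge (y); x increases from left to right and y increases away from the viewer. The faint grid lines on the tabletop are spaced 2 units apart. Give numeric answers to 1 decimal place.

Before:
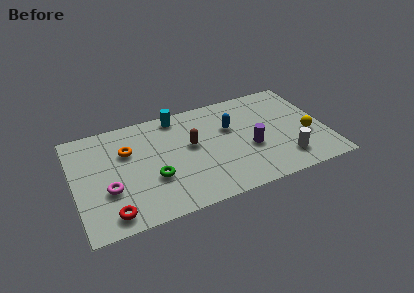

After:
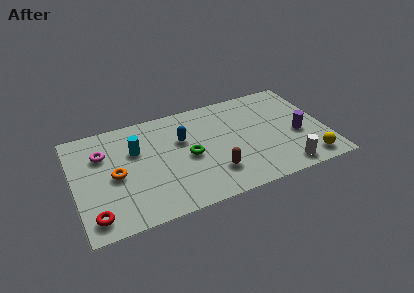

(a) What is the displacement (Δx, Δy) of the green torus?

(1.8, 0.8)

From the two frames, the green torus sits at roughly (3.8, 2.5) before and (5.6, 3.3) after.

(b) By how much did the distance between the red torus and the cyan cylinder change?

-2.2

They were about 6.4 units apart before and 4.2 after — 2.2 units closer together.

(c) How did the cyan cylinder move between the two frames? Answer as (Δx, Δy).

(-2.2, -1.6)

The cyan cylinder started near (5.3, 6.2) and ended near (3.1, 4.6).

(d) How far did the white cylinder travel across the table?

0.6

From (10.2, 1.5) to (10.1, 0.9), the white cylinder covered √(0.1² + 0.6²) ≈ 0.6 units.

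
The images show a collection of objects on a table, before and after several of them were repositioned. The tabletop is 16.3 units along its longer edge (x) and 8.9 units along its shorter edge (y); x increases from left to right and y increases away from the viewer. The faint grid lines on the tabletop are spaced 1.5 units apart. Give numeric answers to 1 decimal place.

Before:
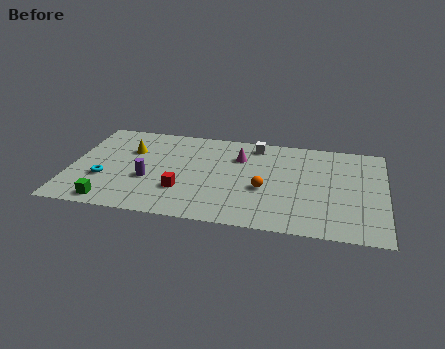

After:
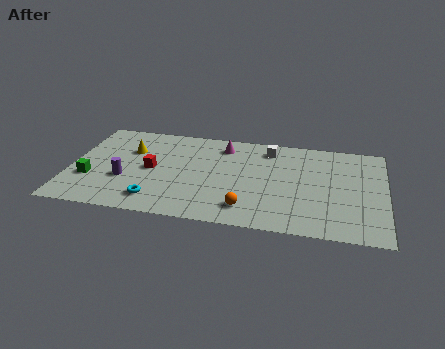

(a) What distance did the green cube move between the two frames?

2.3

The green cube moved from about (2.3, 1.0) to (1.1, 3.0), a distance of √(1.2² + 2.0²) ≈ 2.3.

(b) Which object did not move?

the yellow cone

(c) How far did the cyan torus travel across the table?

3.2

The cyan torus moved from about (1.8, 3.1) to (4.6, 1.6), a distance of √(2.8² + 1.5²) ≈ 3.2.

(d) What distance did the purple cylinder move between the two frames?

1.2

The purple cylinder was near (4.1, 3.4) before and (2.9, 3.2) after, so it travelled √(1.2² + 0.2²) ≈ 1.2 units.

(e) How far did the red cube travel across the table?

2.4

The red cube moved from about (5.9, 2.7) to (4.2, 4.4), a distance of √(1.7² + 1.7²) ≈ 2.4.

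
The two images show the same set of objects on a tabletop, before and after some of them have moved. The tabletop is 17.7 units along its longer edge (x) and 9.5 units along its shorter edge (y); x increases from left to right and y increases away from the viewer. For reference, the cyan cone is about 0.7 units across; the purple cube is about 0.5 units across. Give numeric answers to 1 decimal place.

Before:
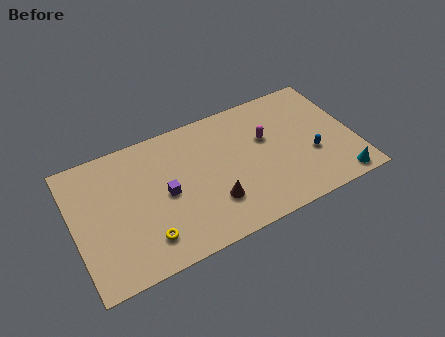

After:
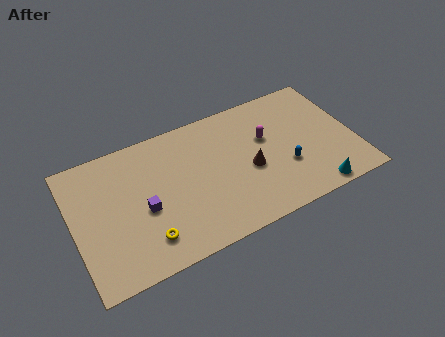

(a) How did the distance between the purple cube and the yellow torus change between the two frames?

-0.9

They were about 3.0 units apart before and 2.1 after — 0.9 units closer together.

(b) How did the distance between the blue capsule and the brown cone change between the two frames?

-4.1

They were about 6.4 units apart before and 2.3 after — 4.1 units closer together.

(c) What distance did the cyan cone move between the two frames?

1.6

The cyan cone was near (16.3, 1.0) before and (14.7, 0.9) after, so it travelled √(1.6² + 0.1²) ≈ 1.6 units.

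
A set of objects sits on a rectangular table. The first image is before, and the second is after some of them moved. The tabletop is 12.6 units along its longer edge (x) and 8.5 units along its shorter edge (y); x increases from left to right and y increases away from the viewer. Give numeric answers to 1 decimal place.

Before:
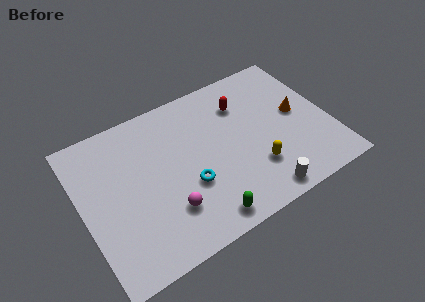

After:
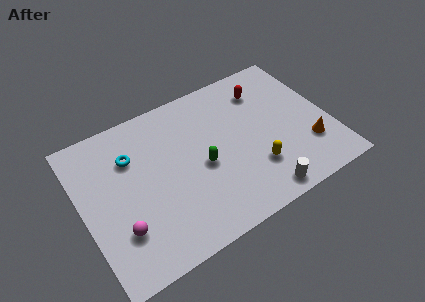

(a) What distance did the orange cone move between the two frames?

2.1

The orange cone was near (11.1, 4.5) before and (11.3, 2.4) after, so it travelled √(0.2² + 2.1²) ≈ 2.1 units.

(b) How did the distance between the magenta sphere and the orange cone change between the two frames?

+2.3

Before: roughly 7.4 units apart; after: 9.7. That's 2.3 units further apart.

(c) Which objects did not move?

the white cylinder and the yellow capsule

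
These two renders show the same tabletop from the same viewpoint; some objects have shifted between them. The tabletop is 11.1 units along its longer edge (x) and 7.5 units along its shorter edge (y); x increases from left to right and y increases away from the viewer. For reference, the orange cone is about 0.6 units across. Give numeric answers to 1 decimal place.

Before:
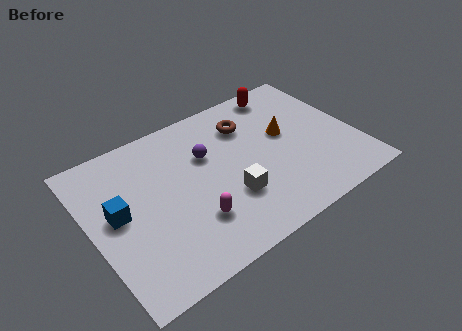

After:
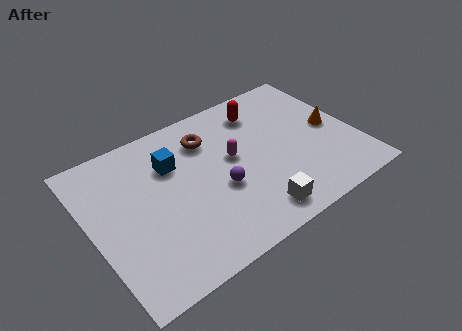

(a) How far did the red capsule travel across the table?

1.3

From (8.7, 6.6) to (7.6, 6.0), the red capsule covered √(1.1² + 0.6²) ≈ 1.3 units.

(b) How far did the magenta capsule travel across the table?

3.0

The magenta capsule moved from about (3.9, 2.1) to (6.0, 4.2), a distance of √(2.1² + 2.1²) ≈ 3.0.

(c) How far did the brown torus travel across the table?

1.7

The brown torus moved from about (6.9, 5.6) to (5.2, 5.7), a distance of √(1.7² + 0.1²) ≈ 1.7.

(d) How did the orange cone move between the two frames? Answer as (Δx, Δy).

(1.9, -0.6)

From the two frames, the orange cone sits at roughly (8.3, 4.3) before and (10.2, 3.7) after.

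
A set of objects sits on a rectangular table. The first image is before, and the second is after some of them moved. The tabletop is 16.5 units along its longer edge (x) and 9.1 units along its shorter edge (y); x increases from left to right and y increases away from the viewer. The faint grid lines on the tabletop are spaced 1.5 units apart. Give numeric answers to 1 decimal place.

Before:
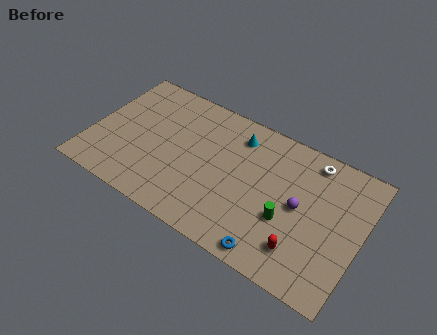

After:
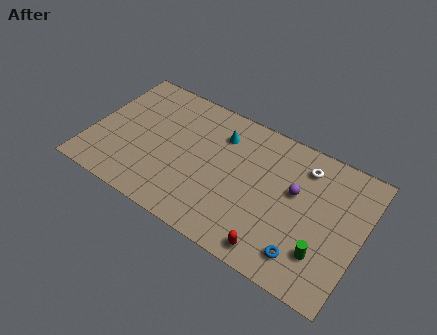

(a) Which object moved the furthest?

the green cylinder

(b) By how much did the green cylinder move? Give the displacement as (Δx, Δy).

(2.3, -1.0)

The green cylinder was at about (12.2, 3.4) and moved to about (14.5, 2.4).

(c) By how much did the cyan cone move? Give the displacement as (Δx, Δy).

(-1.0, -0.4)

From the two frames, the cyan cone sits at roughly (8.6, 7.3) before and (7.6, 6.9) after.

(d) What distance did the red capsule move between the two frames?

1.7

From (13.3, 2.0) to (11.8, 1.1), the red capsule covered √(1.5² + 0.9²) ≈ 1.7 units.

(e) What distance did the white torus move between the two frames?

0.7

The white torus was near (13.1, 7.9) before and (12.7, 7.3) after, so it travelled √(0.4² + 0.6²) ≈ 0.7 units.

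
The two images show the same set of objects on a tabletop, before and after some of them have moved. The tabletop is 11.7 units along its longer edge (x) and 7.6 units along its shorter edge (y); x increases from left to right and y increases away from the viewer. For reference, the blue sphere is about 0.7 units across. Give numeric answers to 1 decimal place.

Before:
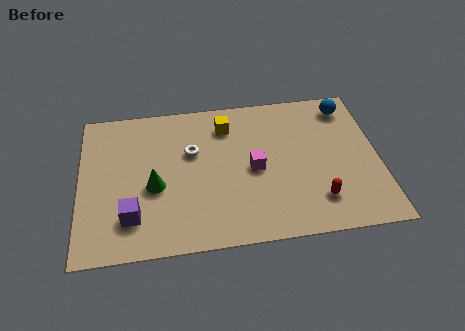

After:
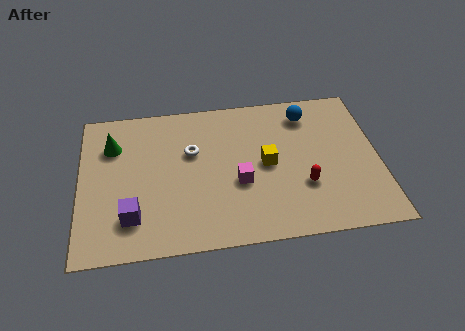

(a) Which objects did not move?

the purple cube and the white torus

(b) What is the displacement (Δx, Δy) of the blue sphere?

(-1.6, -0.2)

The blue sphere started near (10.6, 6.4) and ended near (9.0, 6.2).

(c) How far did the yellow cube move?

2.7

The yellow cube was near (5.8, 6.0) before and (7.3, 3.8) after, so it travelled √(1.5² + 2.2²) ≈ 2.7 units.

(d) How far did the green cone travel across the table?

2.8

From (2.9, 3.2) to (1.3, 5.5), the green cone covered √(1.6² + 2.3²) ≈ 2.8 units.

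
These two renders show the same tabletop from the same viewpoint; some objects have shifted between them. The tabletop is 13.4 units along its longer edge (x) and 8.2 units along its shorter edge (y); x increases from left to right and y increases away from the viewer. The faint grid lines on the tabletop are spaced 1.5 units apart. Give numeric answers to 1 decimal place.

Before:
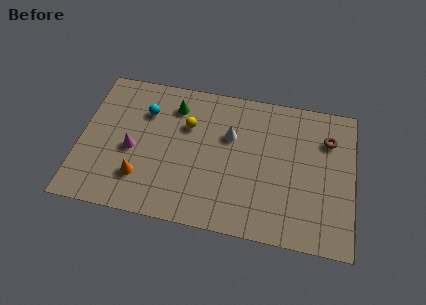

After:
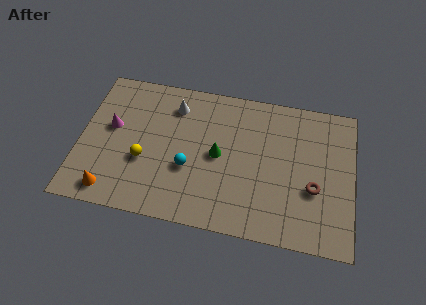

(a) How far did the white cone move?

3.0

The white cone moved from about (7.3, 5.3) to (4.5, 6.5), a distance of √(2.8² + 1.2²) ≈ 3.0.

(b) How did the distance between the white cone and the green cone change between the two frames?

+0.3

Before: roughly 3.0 units apart; after: 3.3. That's 0.3 units further apart.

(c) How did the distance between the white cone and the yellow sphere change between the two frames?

+1.5

Before: roughly 2.1 units apart; after: 3.6. That's 1.5 units further apart.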